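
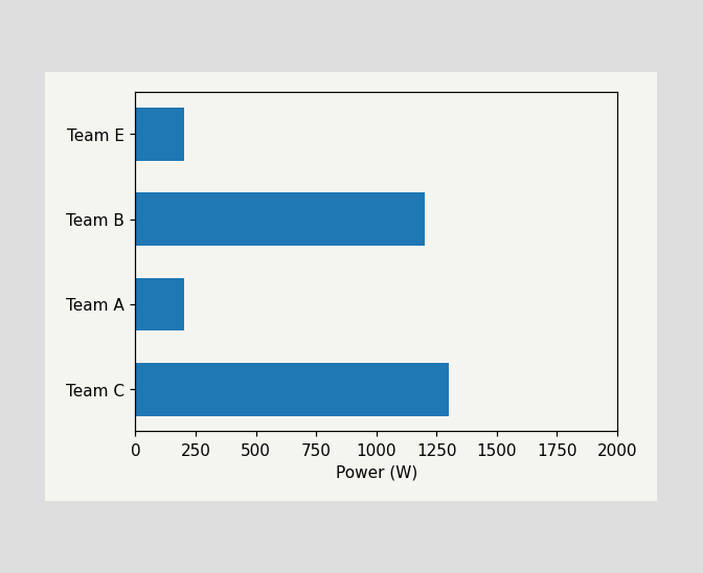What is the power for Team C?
Reading along the chart's x-axis, the Team C bar reaches 1300W.

1300W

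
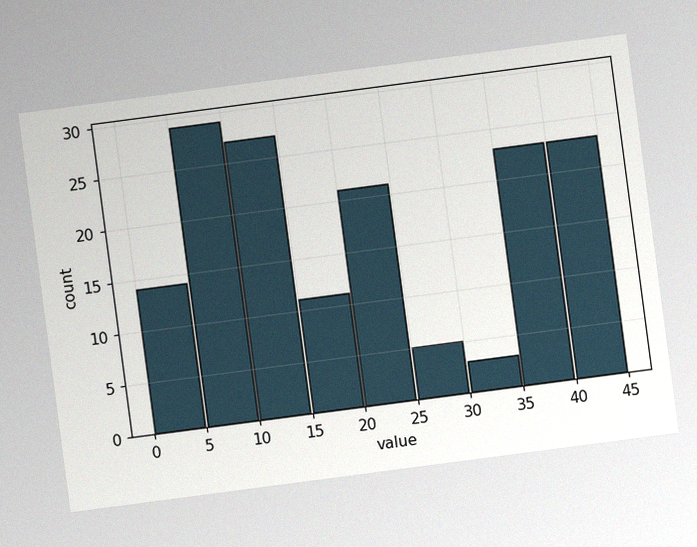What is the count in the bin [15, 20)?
The chart is tilted about 7° counter-clockwise, with some photo noise. The [15, 20) bin has height 11.

11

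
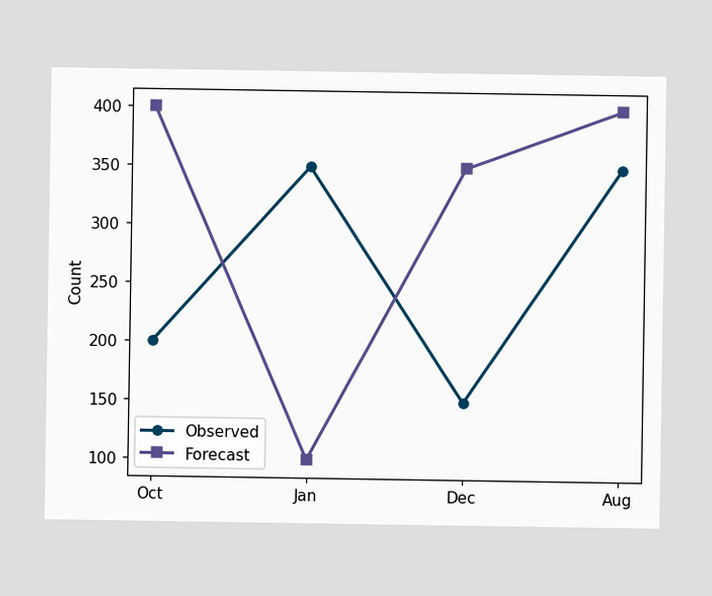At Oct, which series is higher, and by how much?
At Oct, Forecast sits above the other line by 200.

Forecast, by 200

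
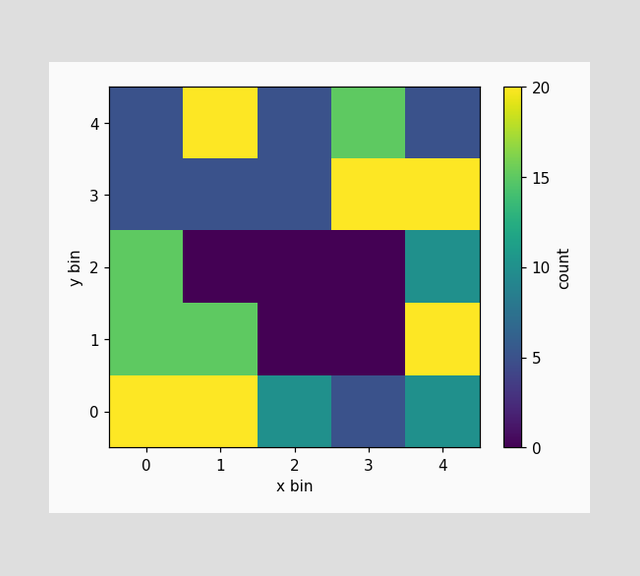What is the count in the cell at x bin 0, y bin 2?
15

Matching the cell (0, 2) against the colorbar gives 15.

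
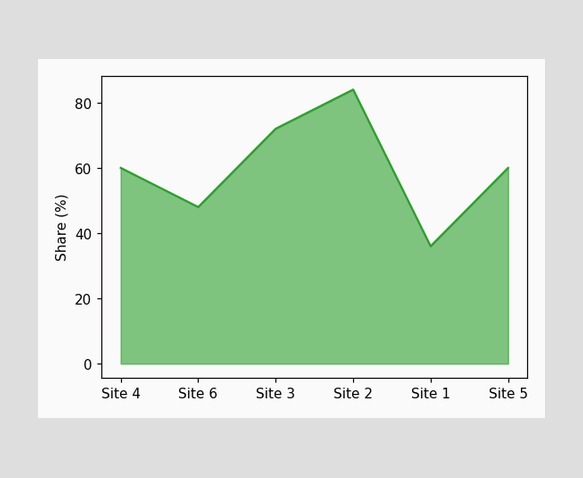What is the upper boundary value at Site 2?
84%

At Site 2 the upper boundary is at 84%.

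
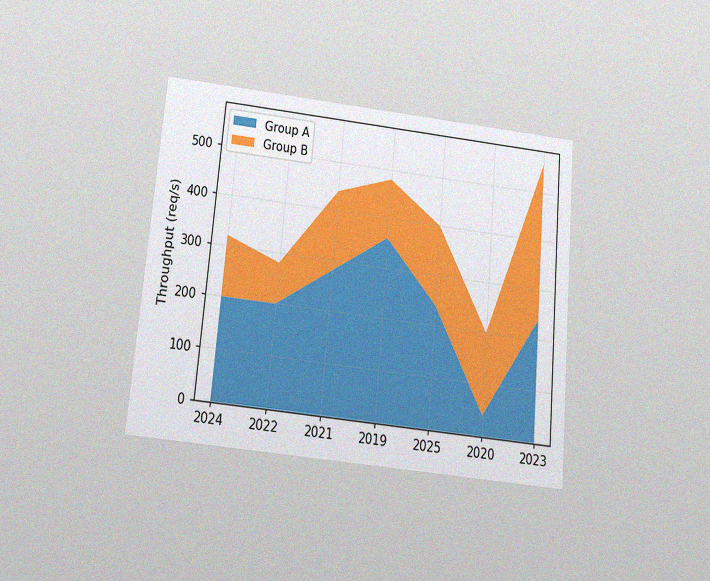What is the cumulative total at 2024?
The chart is tilted about 5° clockwise and viewed slightly from below, with some photo noise. The stacked total at 2024 reaches 320req/s.

320req/s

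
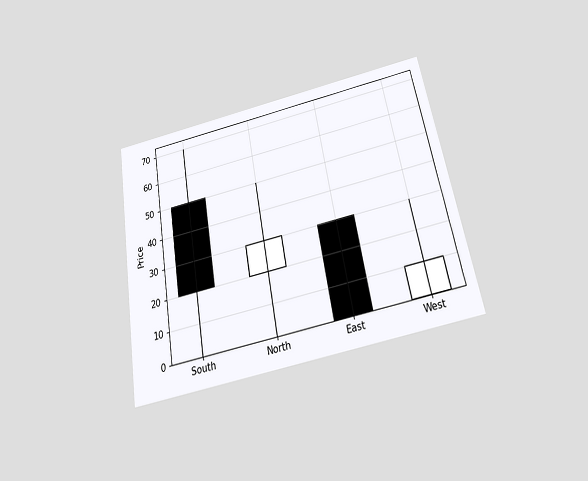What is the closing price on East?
0

The chart is tilted about 10° counter-clockwise and viewed slightly from below. The East candle closes at 0.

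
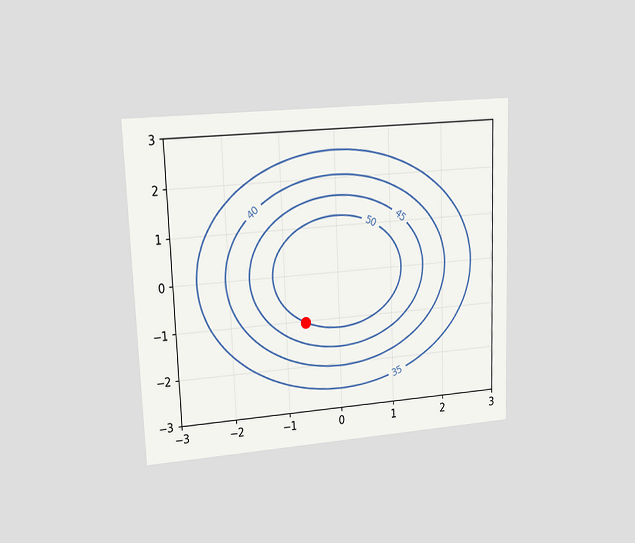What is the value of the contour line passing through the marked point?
50

The chart is tilted about 2° counter-clockwise and viewed at a slight angle. The marked point sits on the contour labelled 50.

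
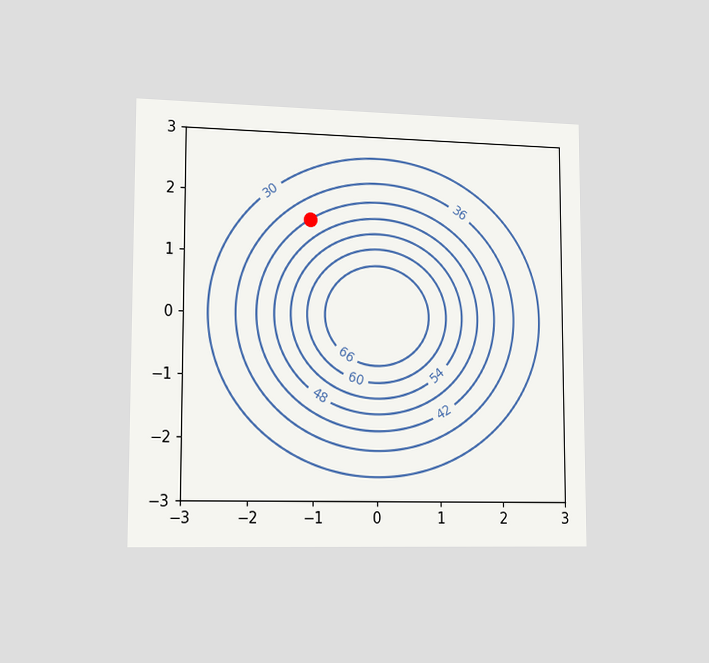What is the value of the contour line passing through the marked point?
The chart is viewed slightly from the left. The marked point sits on the contour labelled 42.

42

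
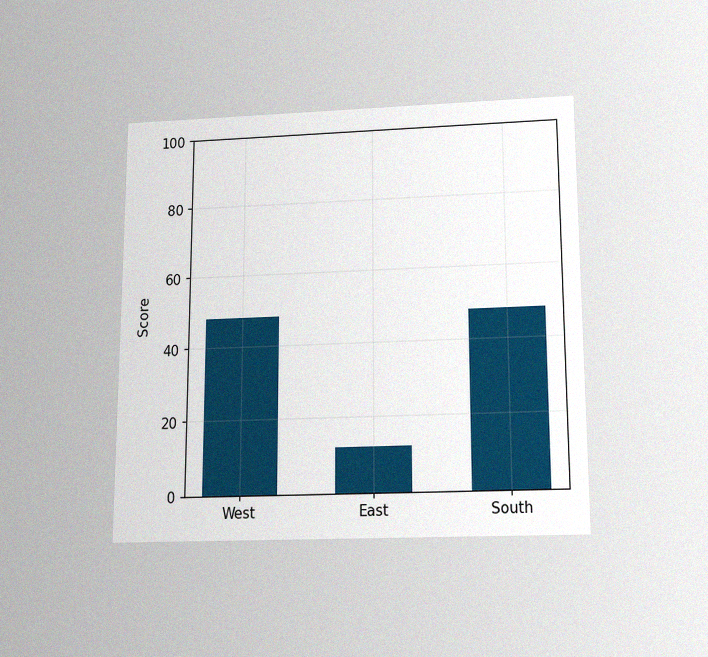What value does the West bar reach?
48

The chart is viewed slightly from below, with some photo noise. Reading along the chart's y-axis, the West bar reaches 48.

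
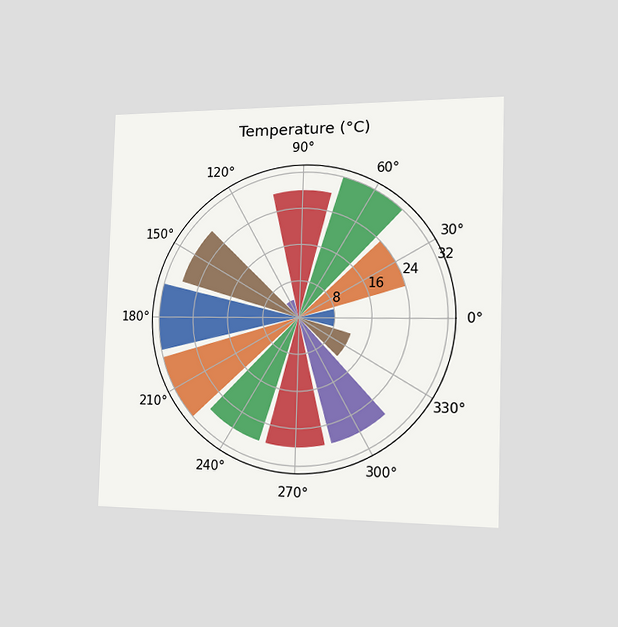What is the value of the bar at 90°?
28°C

The chart is viewed slightly from the right. The bar at 90° reaches 28°C on the radial axis.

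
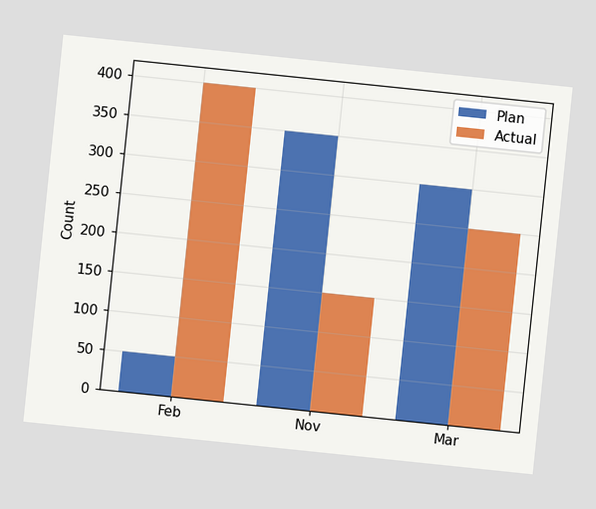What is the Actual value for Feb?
The chart is tilted about 6° clockwise. The Actual bar at Feb reaches 400 on the y-axis.

400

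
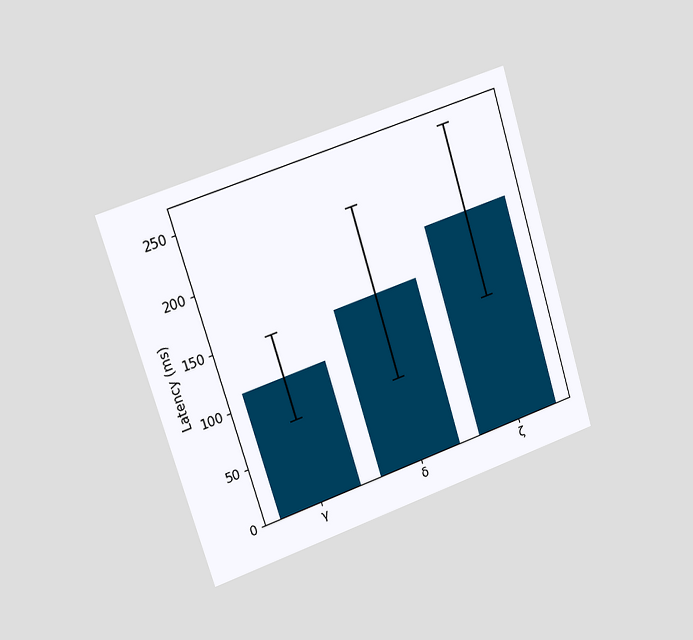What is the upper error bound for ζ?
The chart is tilted about 17° counter-clockwise and viewed slightly from the left. The ζ bar's upper whisker reaches 259ms.

259ms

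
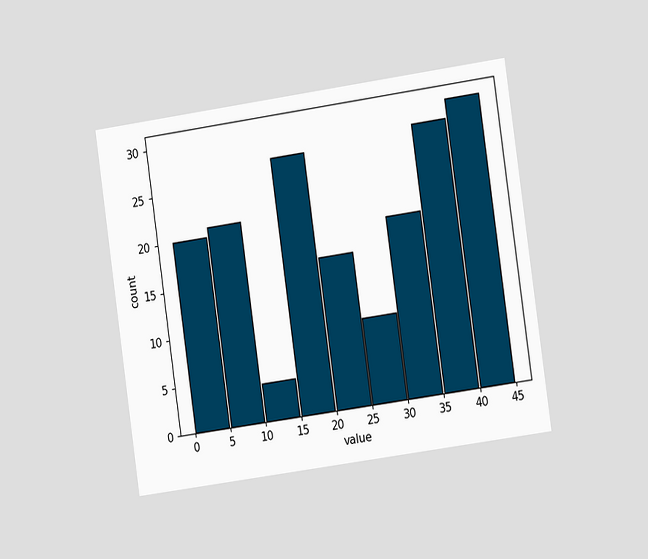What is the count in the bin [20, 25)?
16

The chart is tilted about 8° counter-clockwise and viewed slightly from the right. The [20, 25) bin has height 16.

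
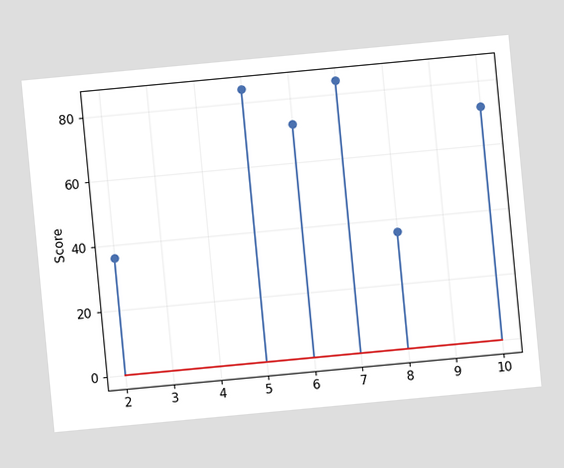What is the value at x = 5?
84

The chart is tilted about 5° counter-clockwise. The stem at x=5 reaches 84.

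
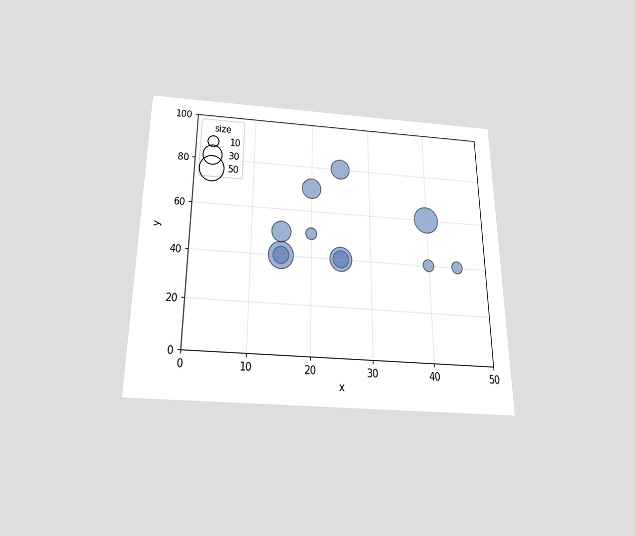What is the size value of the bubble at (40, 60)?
The chart is viewed slightly from below. Matching the bubble at (40, 60) against the size legend gives 50.

50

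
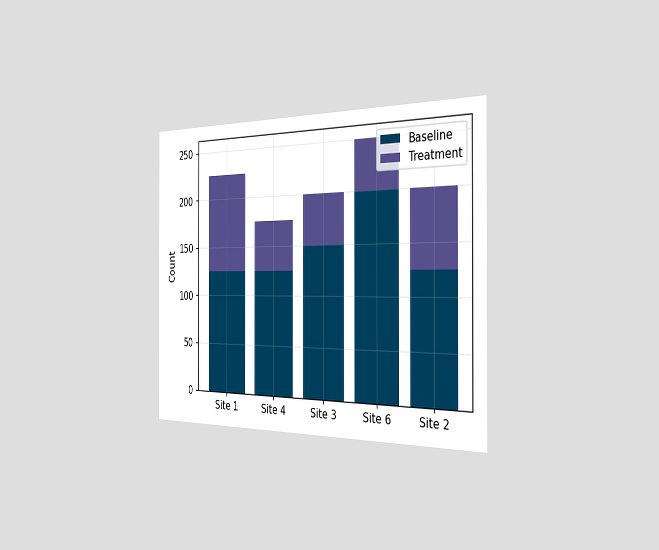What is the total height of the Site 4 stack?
The chart is viewed slightly from the right. The Site 4 stack's top reaches 175 on the y-axis.

175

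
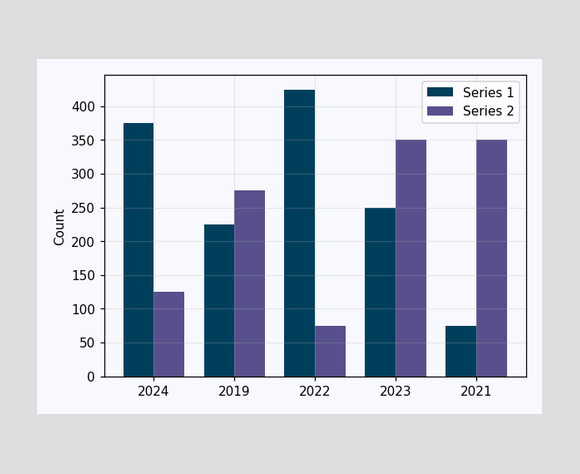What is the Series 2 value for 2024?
The Series 2 bar at 2024 reaches 125 on the y-axis.

125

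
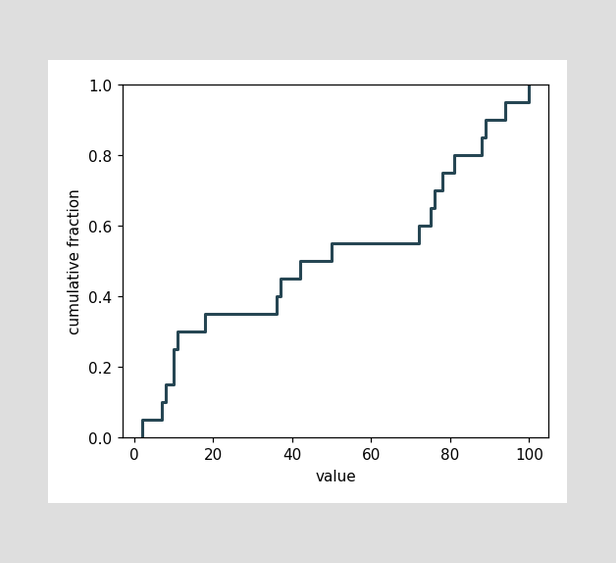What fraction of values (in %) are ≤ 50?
55%

At x=50 the ECDF step is at 55%.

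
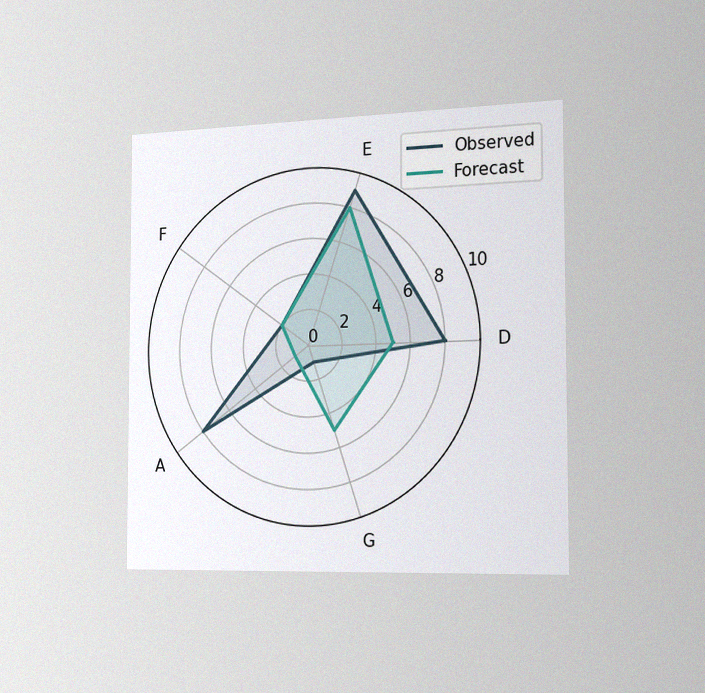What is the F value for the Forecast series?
The chart is viewed slightly from the right, with some photo noise. On the F axis, Forecast reaches 2.

2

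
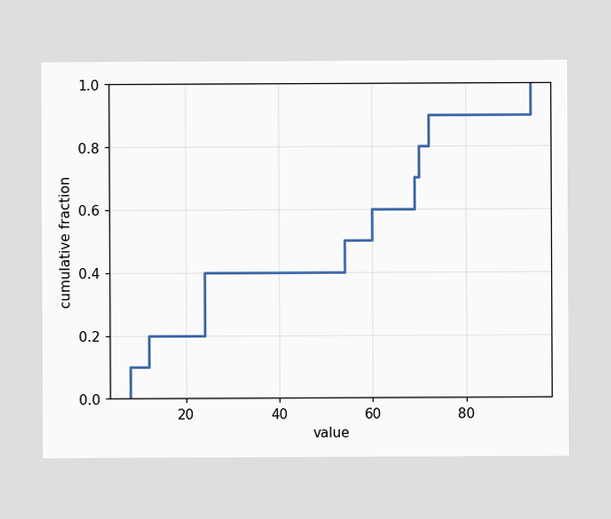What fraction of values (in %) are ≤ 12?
20%

At x=12 the ECDF step is at 20%.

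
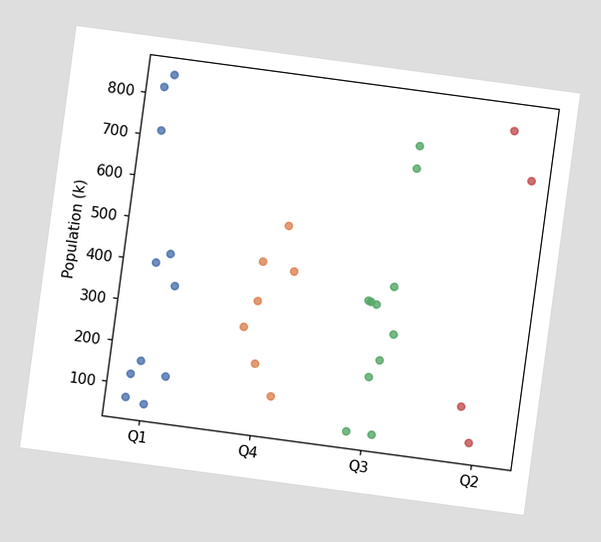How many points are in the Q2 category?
The chart is tilted about 8° clockwise. Counting the markers in the Q2 column gives 4.

4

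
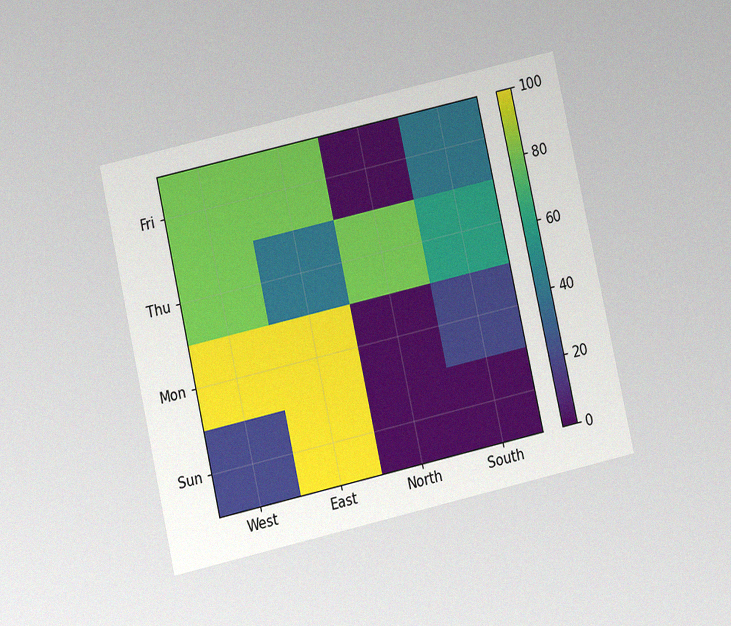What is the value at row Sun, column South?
The chart is tilted about 13° counter-clockwise and viewed at a slight angle, with some photo noise. Matching cell (Sun, South) against the colorbar gives 0.

0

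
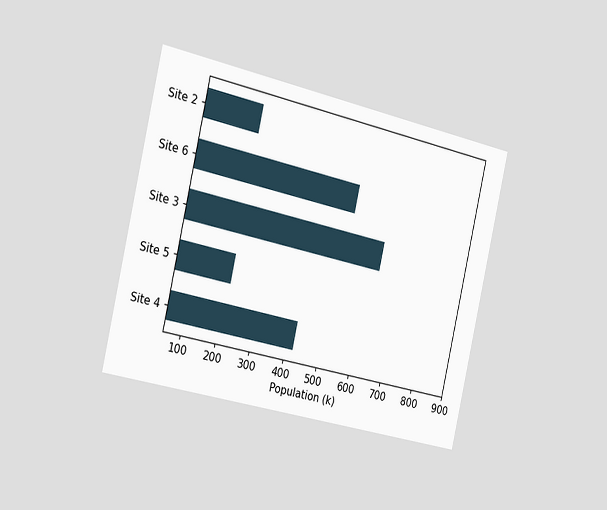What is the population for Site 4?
424k

The chart is tilted about 13° clockwise and viewed slightly from the left. Reading along the chart's x-axis, the Site 4 bar reaches 424k.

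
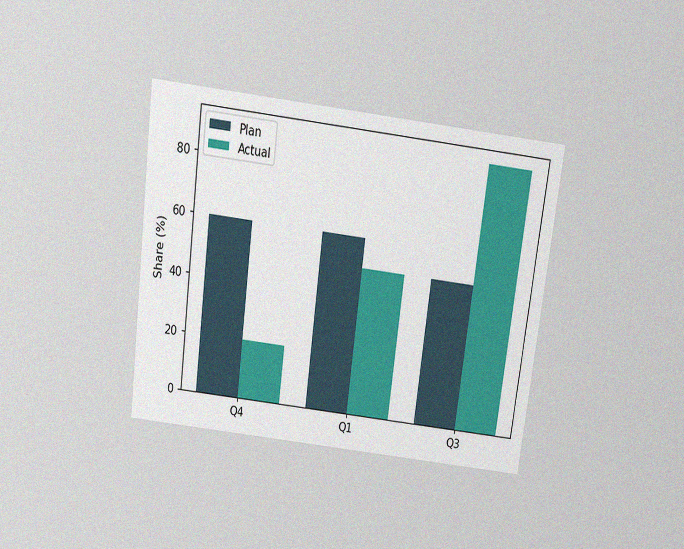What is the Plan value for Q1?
60%

The chart is tilted about 7° clockwise and viewed slightly from above, with some photo noise. The Plan bar at Q1 reaches 60% on the y-axis.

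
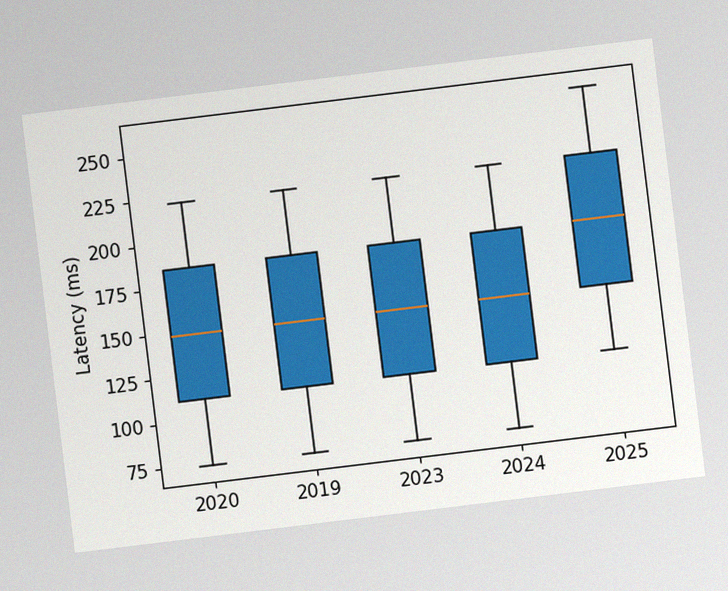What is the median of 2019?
The chart is tilted about 7° counter-clockwise, with some photo noise. The median line in the 2019 box sits at 148ms.

148ms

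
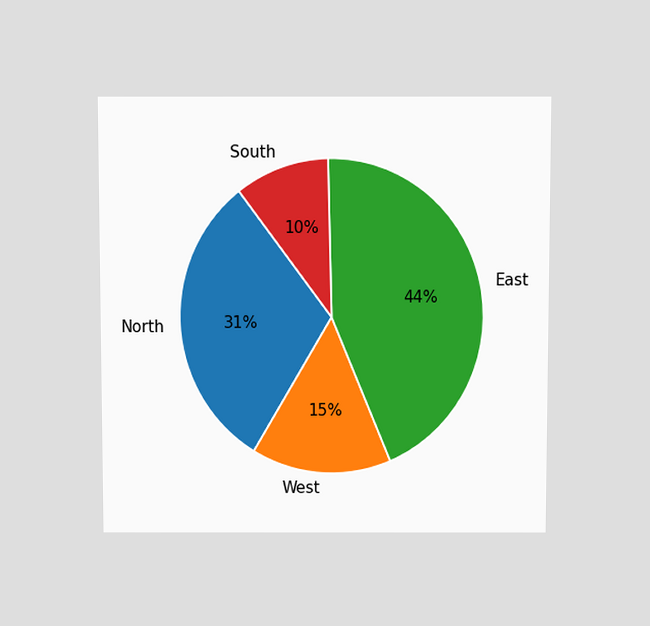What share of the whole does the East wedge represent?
The chart is viewed at a slight angle. The East slice takes up 44% of the pie.

44%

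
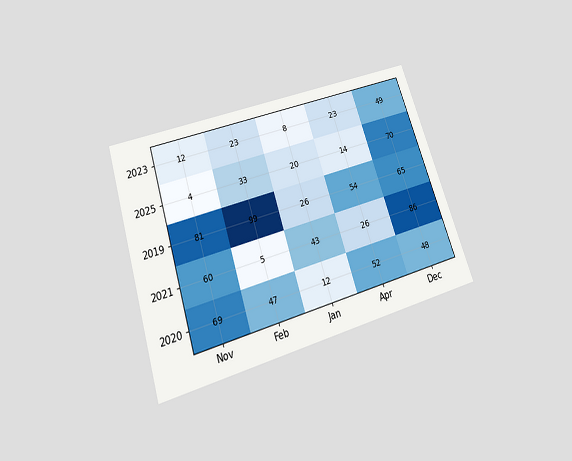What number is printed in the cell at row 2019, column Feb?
The chart is tilted about 18° counter-clockwise and viewed slightly from below. The (2019, Feb) cell reads 99.

99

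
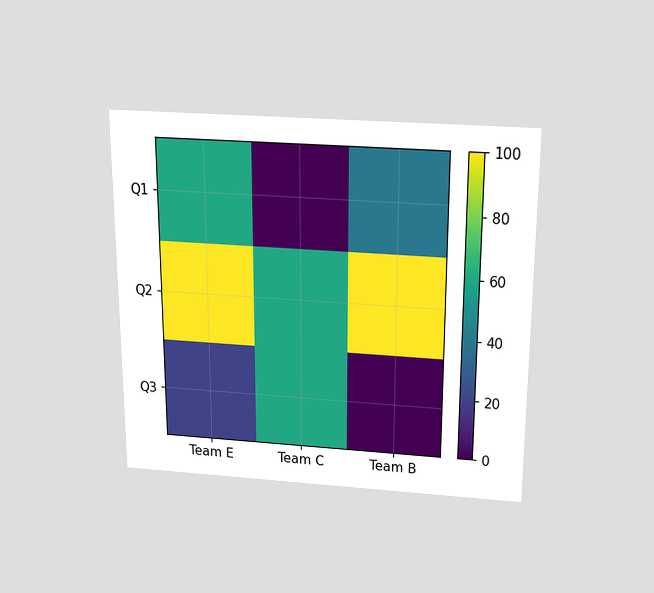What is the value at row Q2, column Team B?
The chart is viewed slightly from above. Matching cell (Q2, Team B) against the colorbar gives 100.

100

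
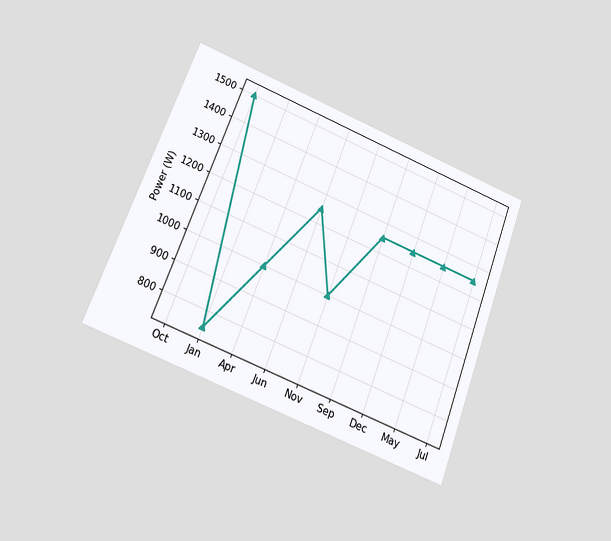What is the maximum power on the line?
The chart is tilted about 21° clockwise and viewed at a slight angle. The highest point is at Oct, and reading across to the y-axis gives 1500W.

1500W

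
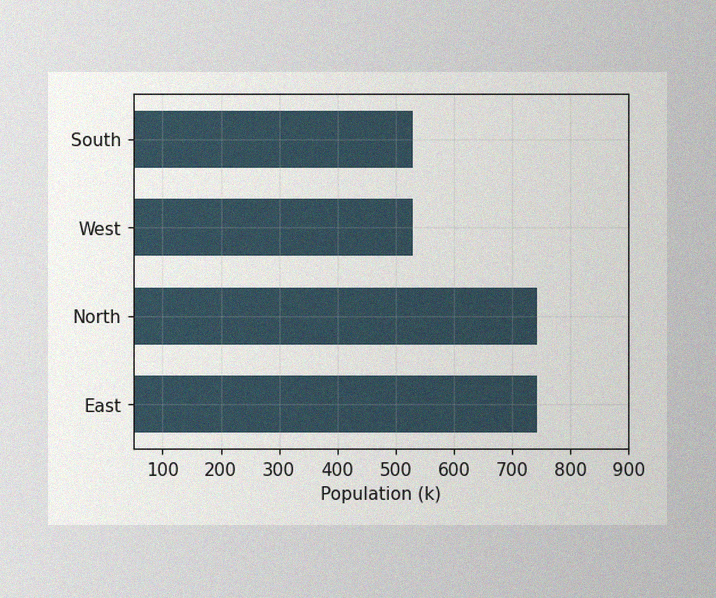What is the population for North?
742k

The image has some photo noise and uneven lighting. Reading along the chart's x-axis, the North bar reaches 742k.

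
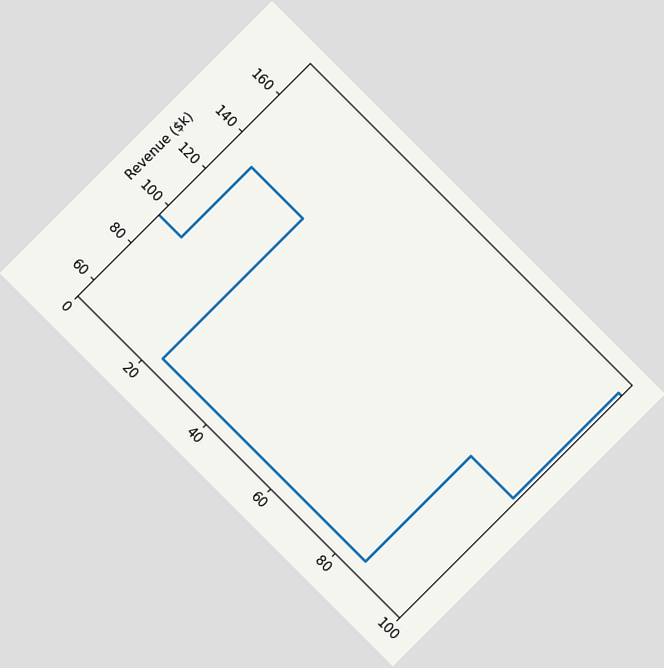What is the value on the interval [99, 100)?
The chart is tilted about 45° clockwise. On [99, 100) the step sits at $171k.

$171k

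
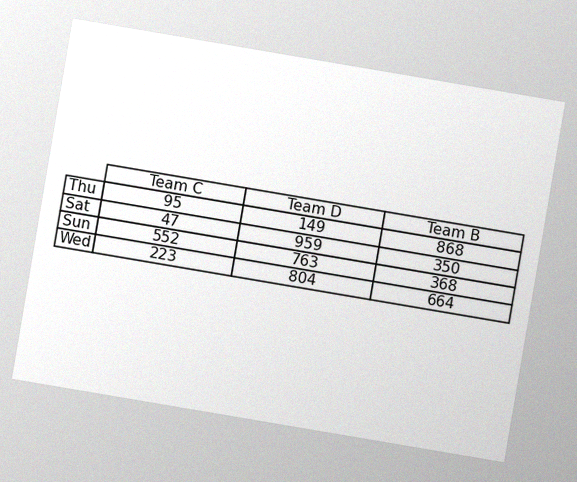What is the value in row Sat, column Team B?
The chart is tilted about 10° clockwise, with some photo noise. The (Sat, Team B) cell reads 350.

350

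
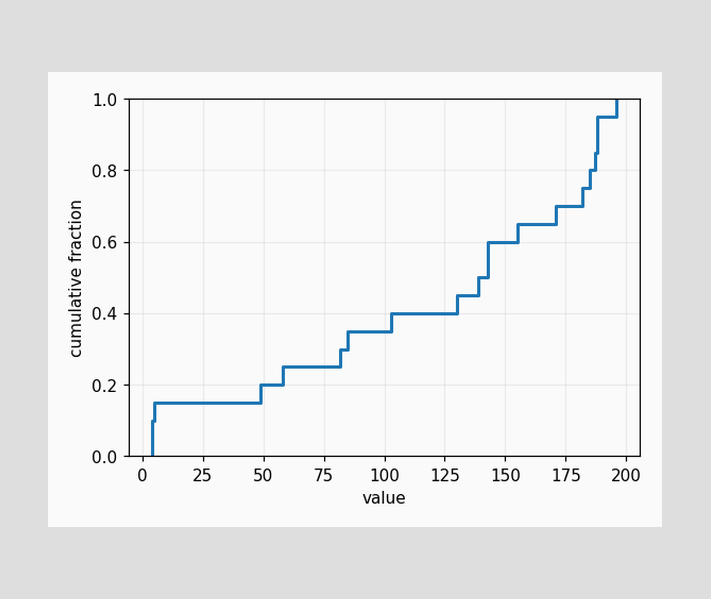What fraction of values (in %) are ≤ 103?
At x=103 the ECDF step is at 40%.

40%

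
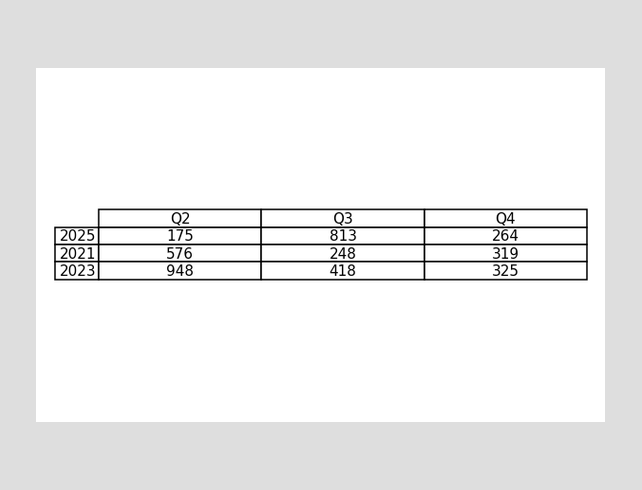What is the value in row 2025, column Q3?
813

The (2025, Q3) cell reads 813.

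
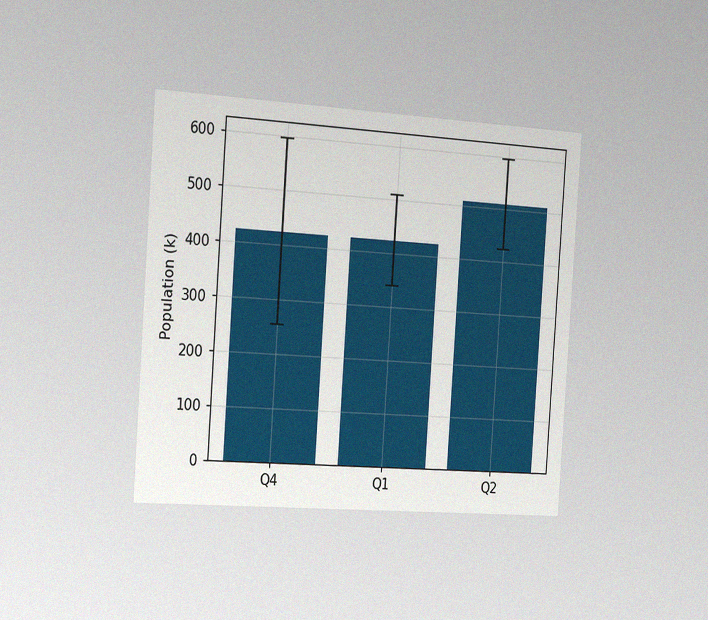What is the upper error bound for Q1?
510k

The chart is tilted about 4° clockwise and viewed slightly from the left, with some photo noise. The Q1 bar's upper whisker reaches 510k.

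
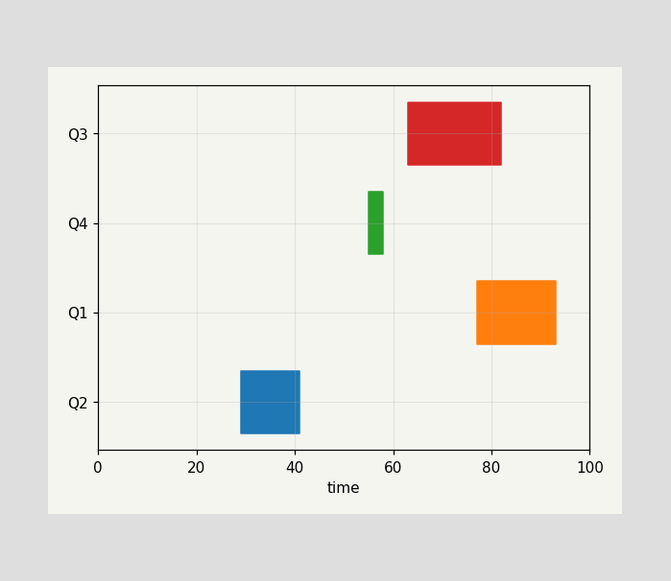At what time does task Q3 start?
The Q3 bar begins at t=63.

63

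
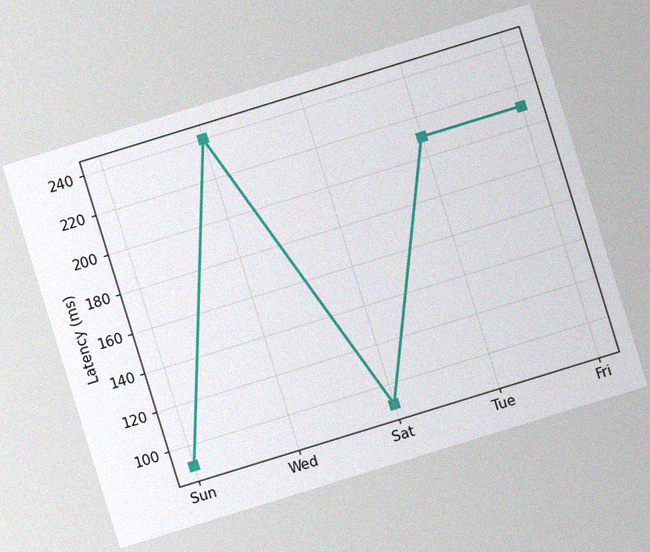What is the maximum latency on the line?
The chart is tilted about 17° counter-clockwise, with some photo noise. The highest point is at Wed, and reading across to the y-axis gives 240ms.

240ms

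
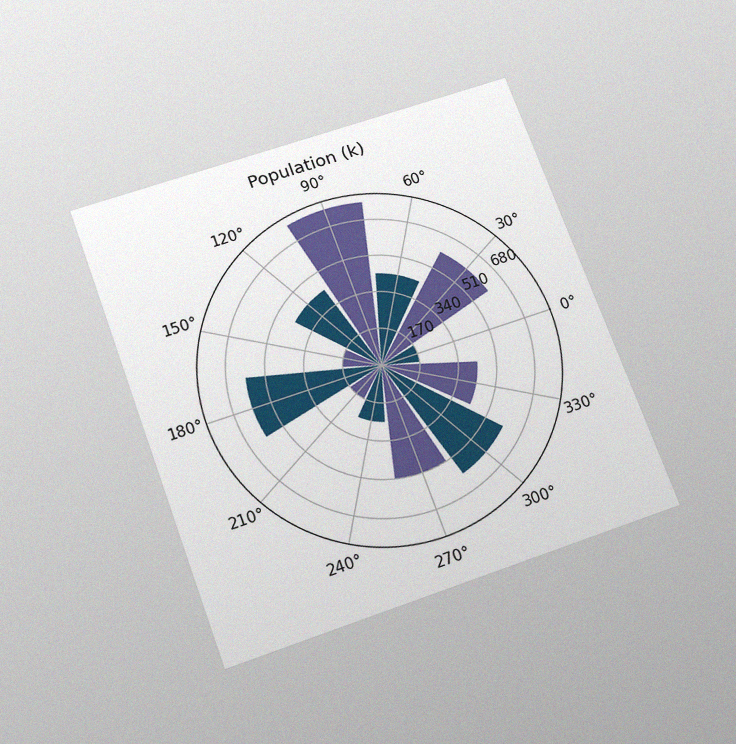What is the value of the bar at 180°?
The chart is tilted about 20° counter-clockwise and viewed slightly from below, with some photo noise. The bar at 180° reaches 595k on the radial axis.

595k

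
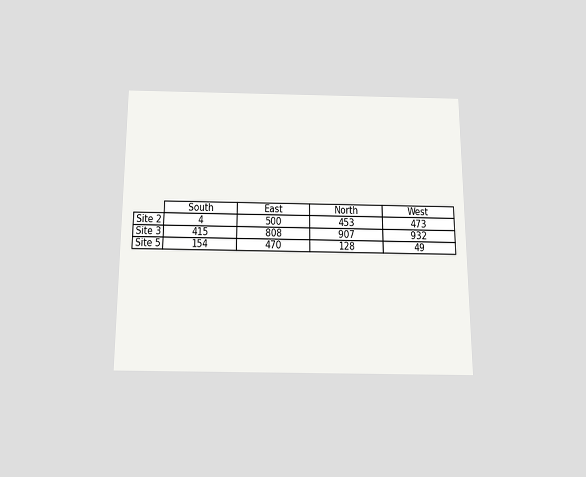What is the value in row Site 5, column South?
154

The chart is viewed slightly from below. The (Site 5, South) cell reads 154.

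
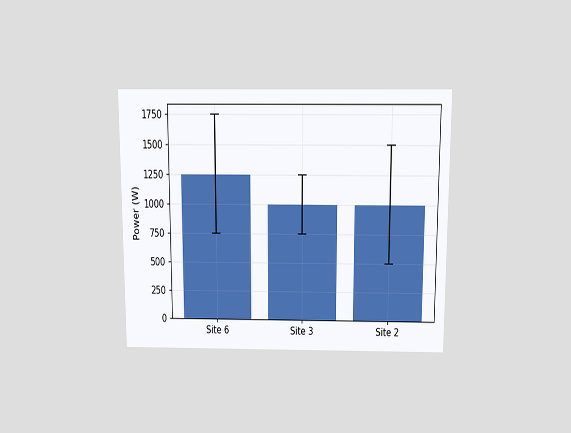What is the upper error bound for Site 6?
The chart is viewed slightly from above. The Site 6 bar's upper whisker reaches 1750W.

1750W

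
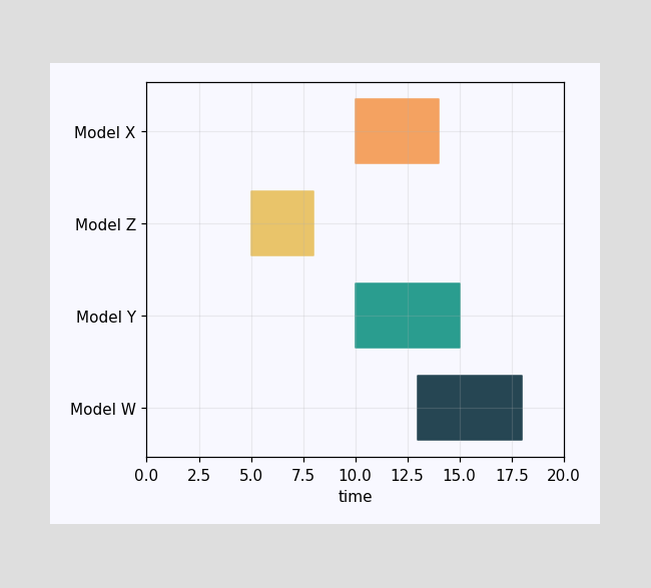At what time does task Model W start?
13

The Model W bar begins at t=13.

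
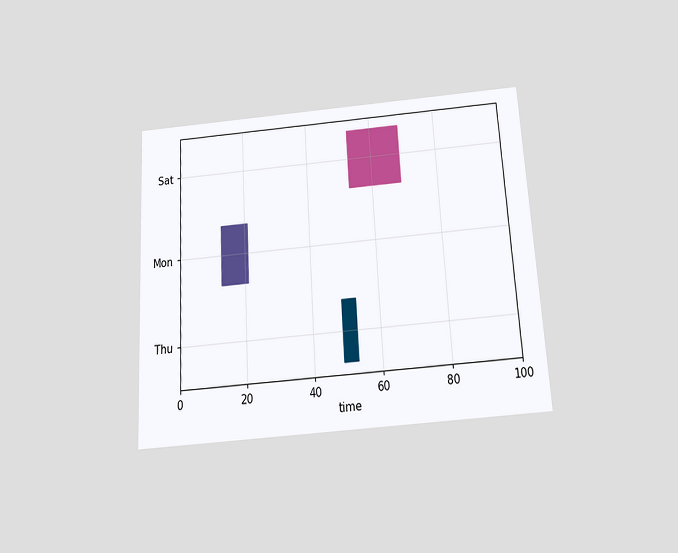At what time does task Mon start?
13

The chart is tilted about 3° counter-clockwise and viewed slightly from below. The Mon bar begins at t=13.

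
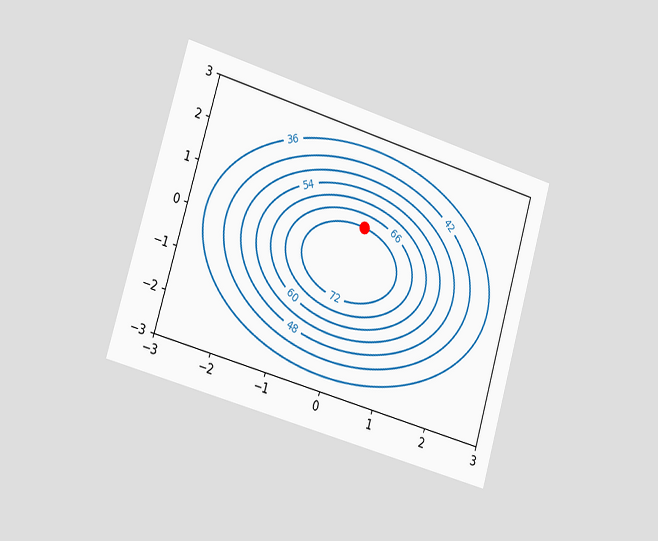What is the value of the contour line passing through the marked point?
72

The chart is tilted about 16° clockwise and viewed slightly from the left. The marked point sits on the contour labelled 72.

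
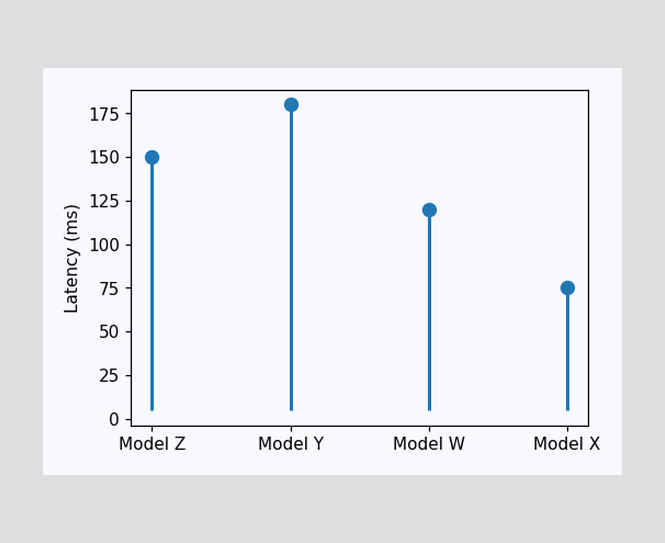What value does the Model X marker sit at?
The Model X marker sits at 75ms.

75ms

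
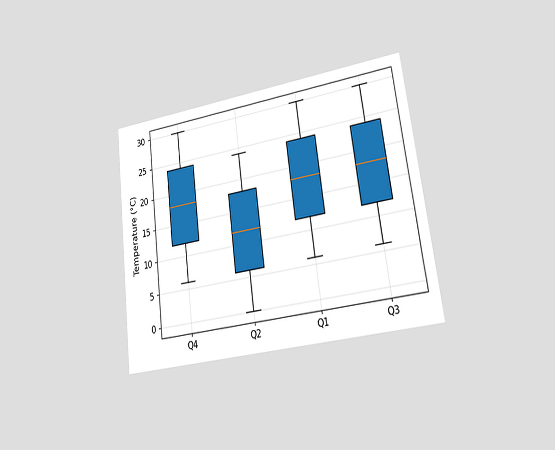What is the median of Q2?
12°C

The chart is tilted about 7° counter-clockwise and viewed at a slight angle. The median line in the Q2 box sits at 12°C.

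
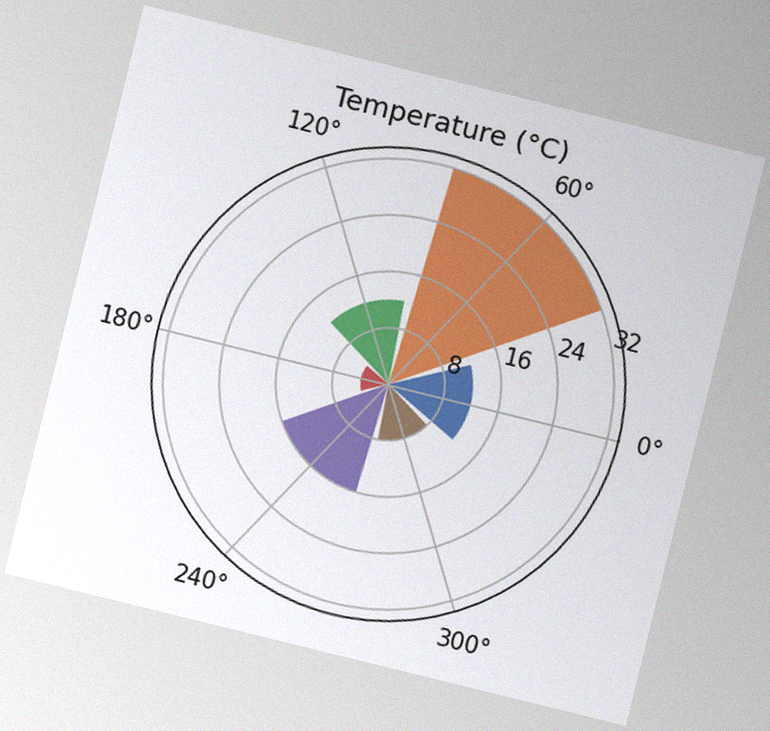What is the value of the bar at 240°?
The chart is tilted about 14° clockwise, with some photo noise. The bar at 240° reaches 16°C on the radial axis.

16°C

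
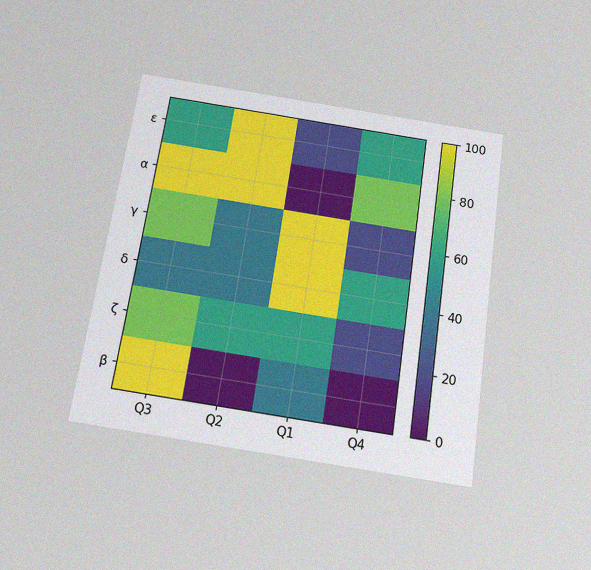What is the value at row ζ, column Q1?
60

The chart is tilted about 8° clockwise and viewed slightly from below, with some photo noise. Matching cell (ζ, Q1) against the colorbar gives 60.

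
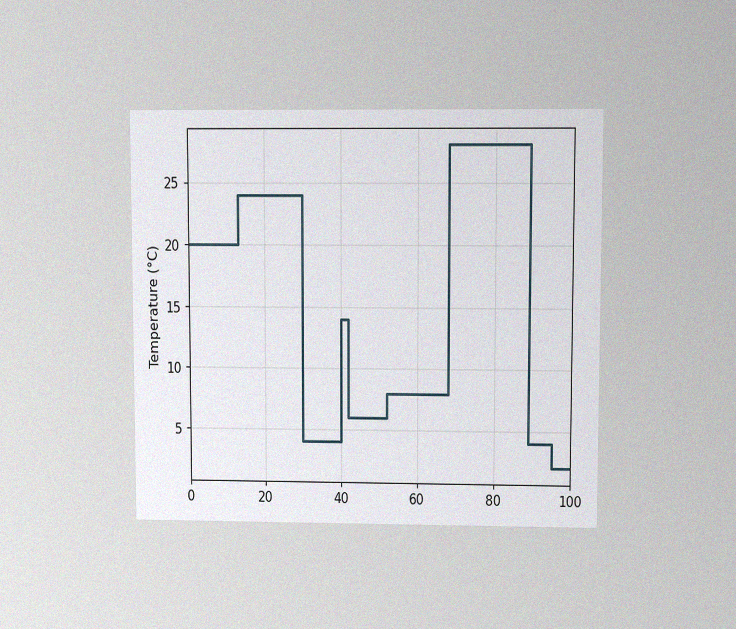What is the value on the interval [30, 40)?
4°C

The chart is viewed at a slight angle, with some photo noise. On [30, 40) the step sits at 4°C.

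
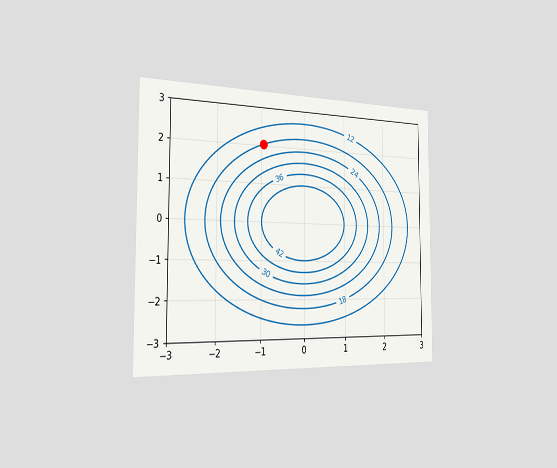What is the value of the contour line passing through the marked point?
The chart is viewed slightly from the left. The marked point sits on the contour labelled 18.

18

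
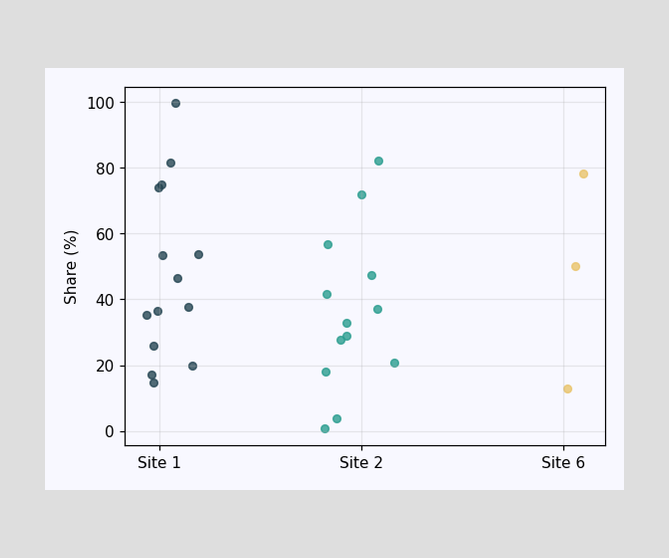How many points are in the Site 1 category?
14

Counting the markers in the Site 1 column gives 14.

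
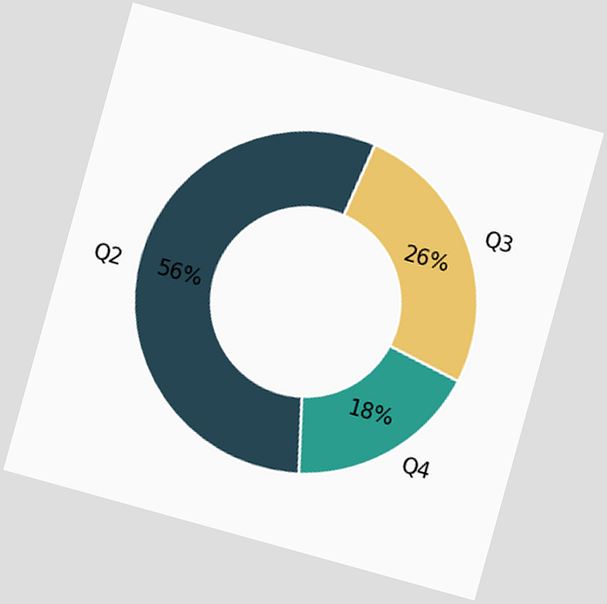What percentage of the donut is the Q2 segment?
56%

The chart is tilted about 16° clockwise. The Q2 segment takes up 56% of the ring.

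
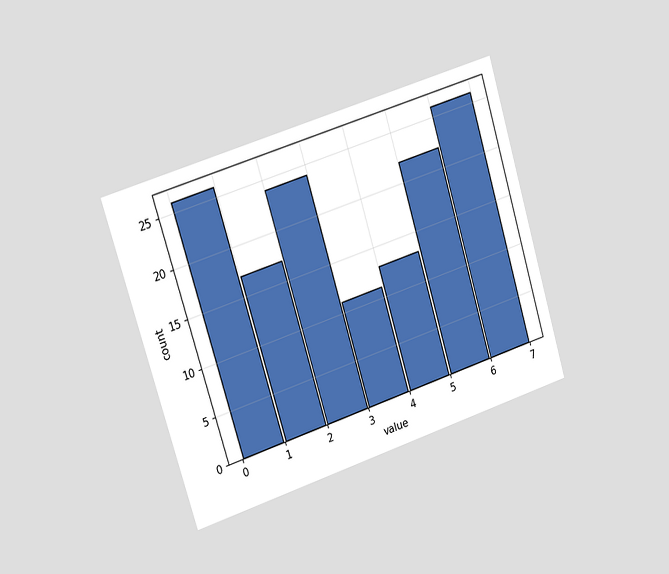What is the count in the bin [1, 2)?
17

The chart is tilted about 17° counter-clockwise and viewed slightly from the left. The [1, 2) bin has height 17.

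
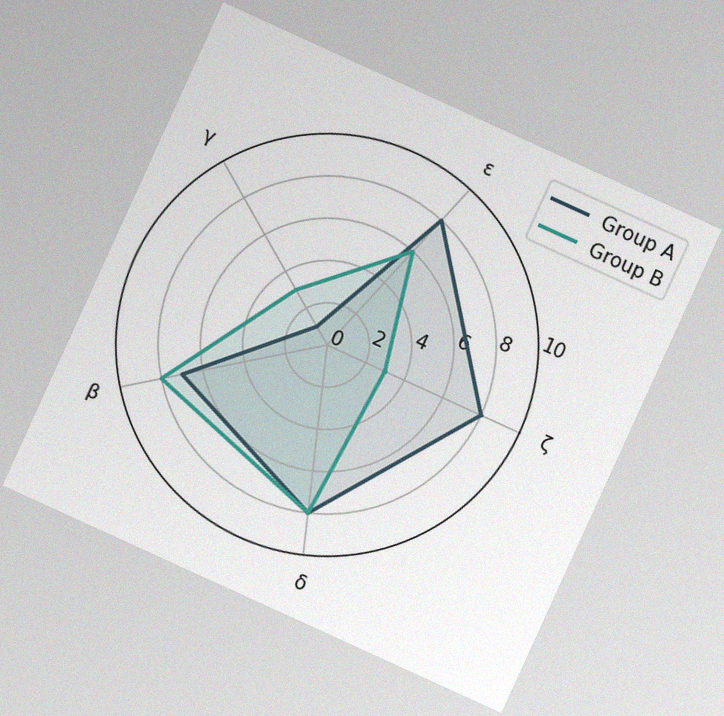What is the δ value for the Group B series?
8

The chart is tilted about 25° clockwise, with some photo noise. On the δ axis, Group B reaches 8.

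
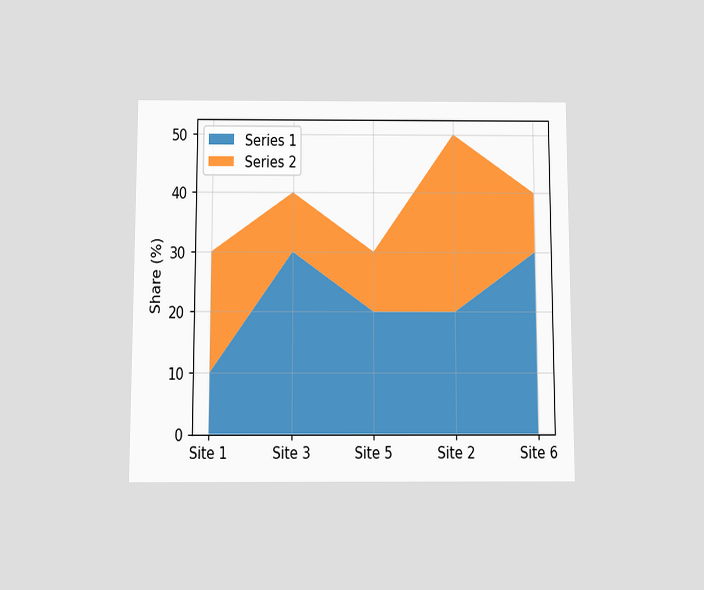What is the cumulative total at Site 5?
The chart is viewed slightly from below. The stacked total at Site 5 reaches 30%.

30%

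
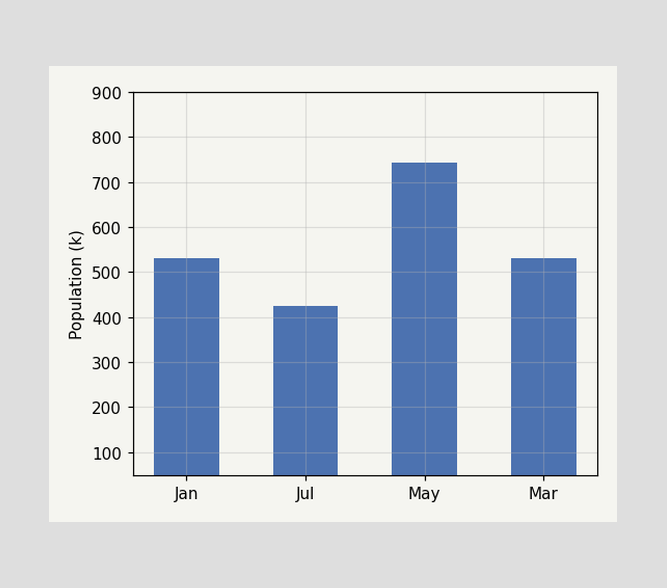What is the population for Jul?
424k

Reading along the chart's y-axis, the Jul bar reaches 424k.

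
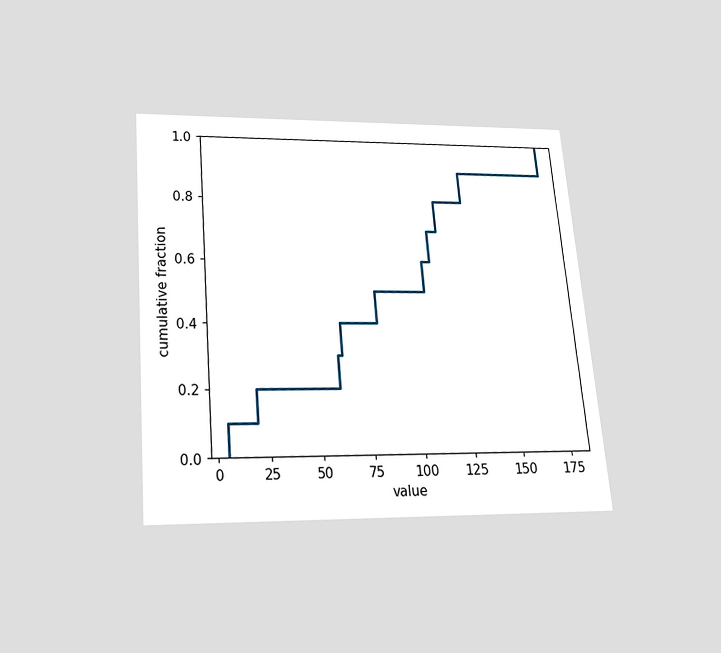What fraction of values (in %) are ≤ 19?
20%

The chart is tilted about 5° counter-clockwise and viewed slightly from below. At x=19 the ECDF step is at 20%.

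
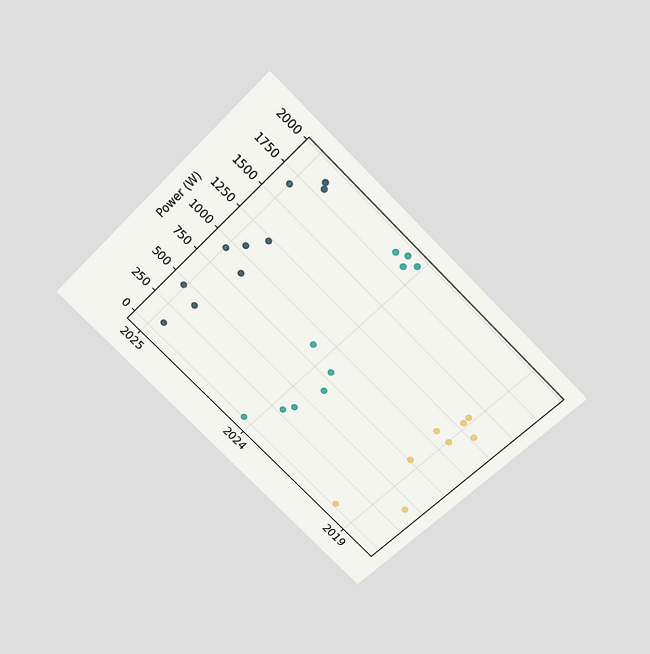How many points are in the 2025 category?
The chart is tilted about 45° clockwise and viewed slightly from above. Counting the markers in the 2025 column gives 10.

10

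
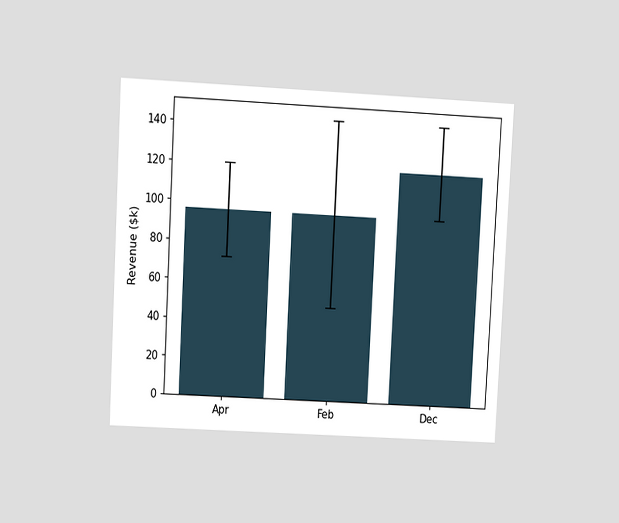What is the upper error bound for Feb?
The chart is tilted about 3° clockwise and viewed at a slight angle. The Feb bar's upper whisker reaches $144k.

$144k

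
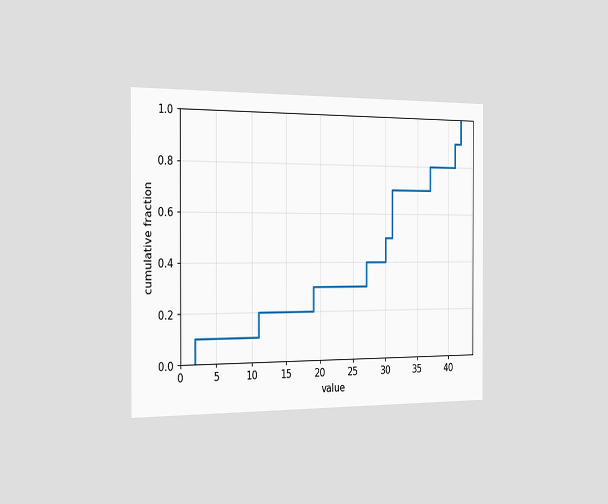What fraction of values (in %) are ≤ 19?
The chart is viewed slightly from the left. At x=19 the ECDF step is at 30%.

30%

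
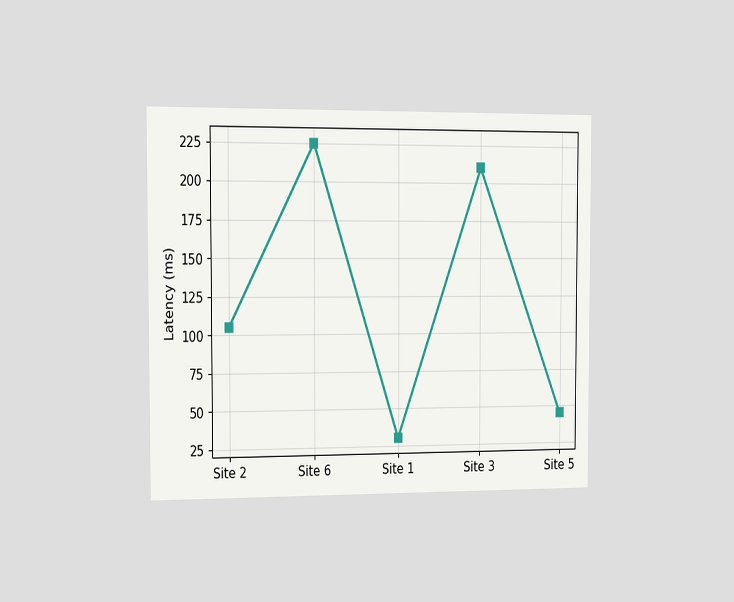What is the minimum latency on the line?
The chart is viewed slightly from the left. The lowest point is at Site 1, and reading across to the y-axis gives 30ms.

30ms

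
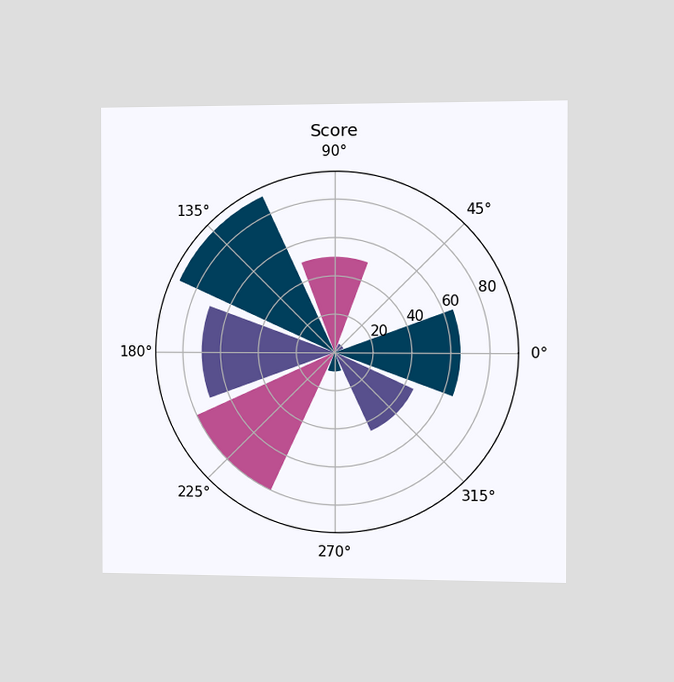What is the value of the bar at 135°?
90

The chart is viewed slightly from the right. The bar at 135° reaches 90 on the radial axis.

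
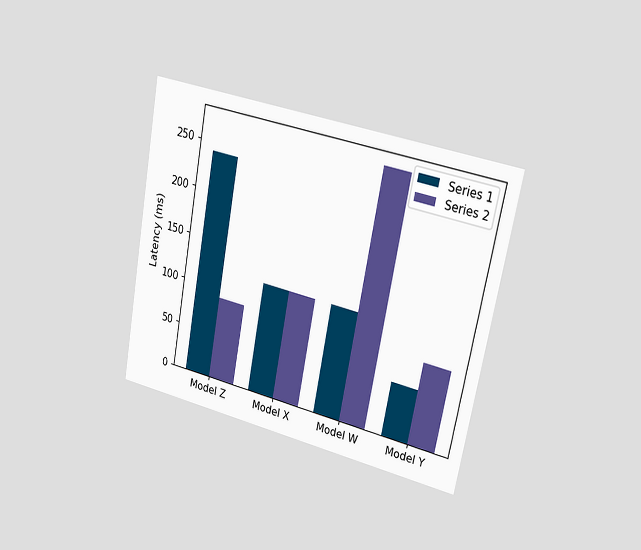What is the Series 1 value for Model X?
120ms

The chart is tilted about 11° clockwise and viewed slightly from the right. The Series 1 bar at Model X reaches 120ms on the y-axis.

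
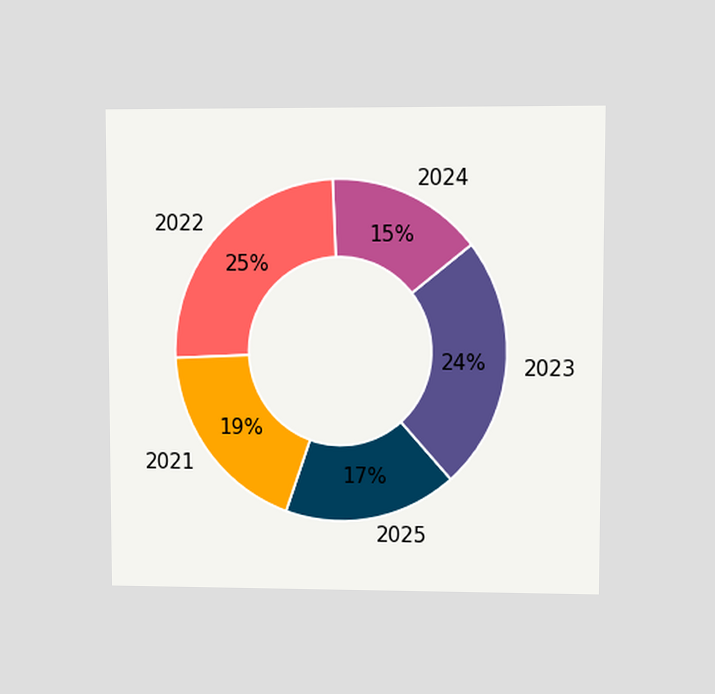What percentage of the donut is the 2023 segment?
24%

The chart is viewed at a slight angle. The 2023 segment takes up 24% of the ring.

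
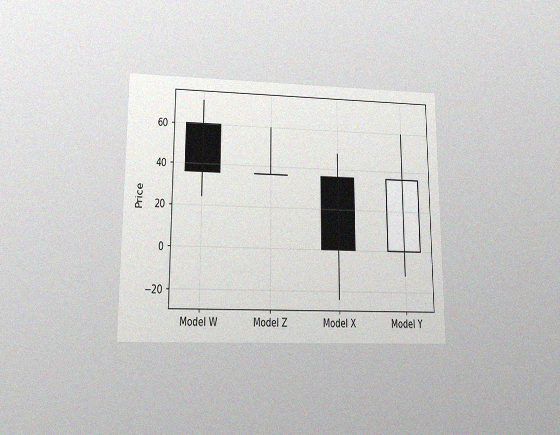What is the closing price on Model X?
The chart is viewed at a slight angle, with some photo noise. The Model X candle closes at 0.

0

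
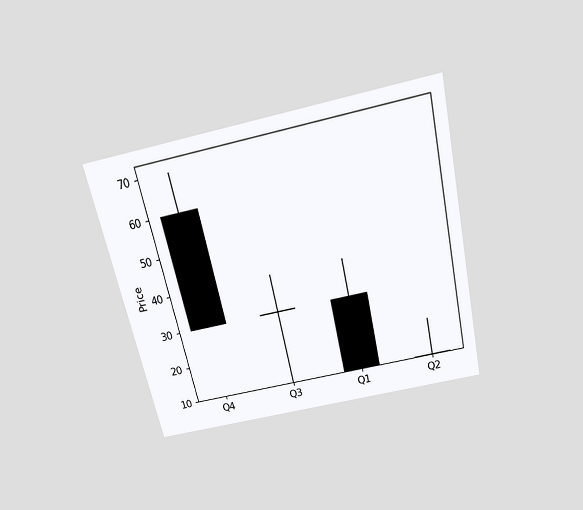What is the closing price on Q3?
30

The chart is tilted about 13° counter-clockwise and viewed slightly from above. The Q3 candle closes at 30.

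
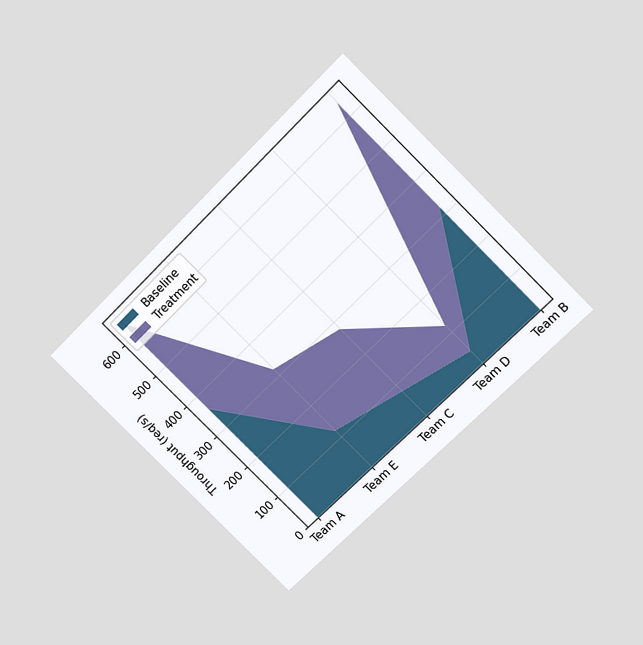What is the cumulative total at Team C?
280req/s

The chart is tilted about 45° counter-clockwise and viewed slightly from above. The stacked total at Team C reaches 280req/s.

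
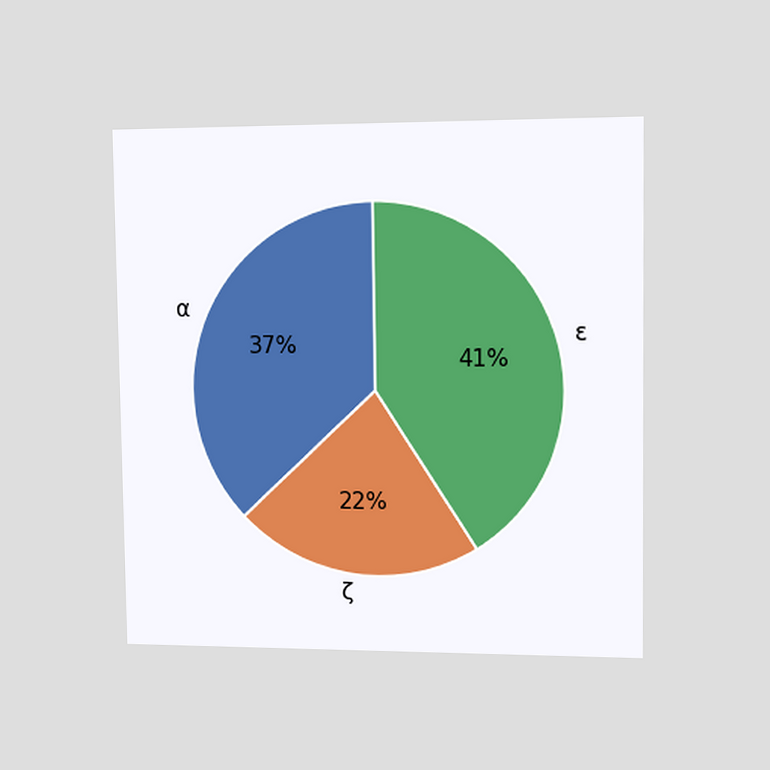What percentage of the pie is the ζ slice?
The chart is viewed slightly from the right. The ζ slice takes up 22% of the pie.

22%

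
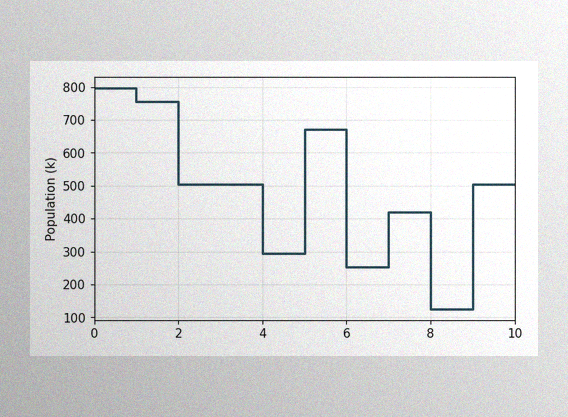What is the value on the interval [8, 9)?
126k

The image has some photo noise and uneven lighting. On [8, 9) the step sits at 126k.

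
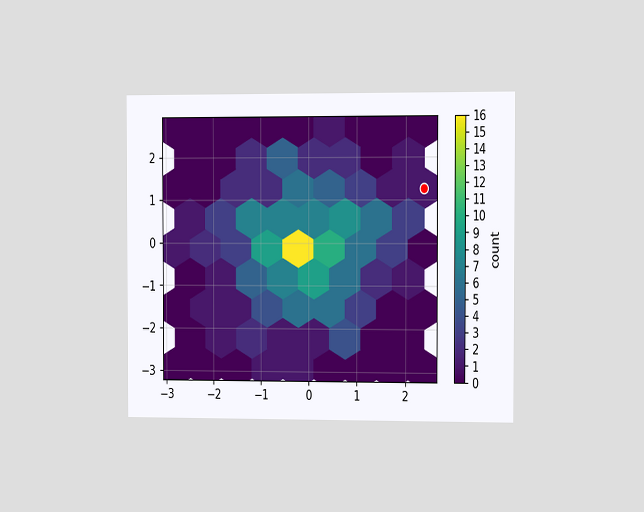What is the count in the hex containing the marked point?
The chart is viewed slightly from the right. The marked hex reads 1 on the colorbar.

1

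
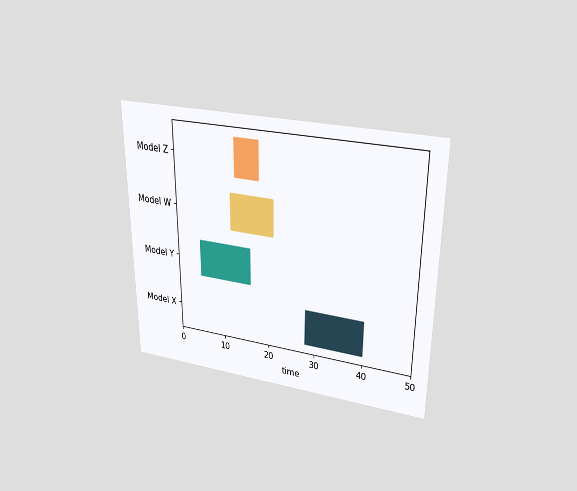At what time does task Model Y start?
5

The chart is viewed slightly from above. The Model Y bar begins at t=5.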